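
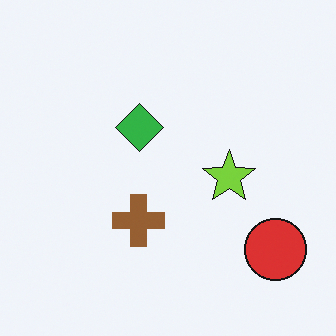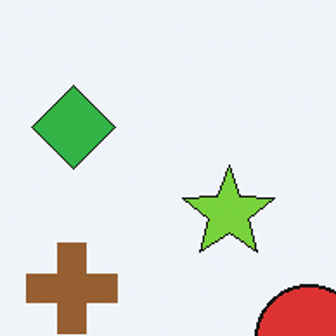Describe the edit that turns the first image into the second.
The image was cropped tightly and scaled back up.

The visible shapes are larger and the field of view is narrower; shapes near the original edges may be partly or wholly outside the frame — a crop-and-rescale.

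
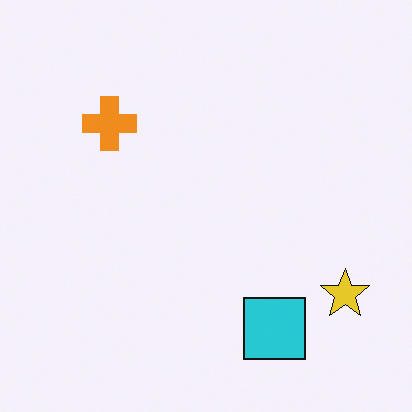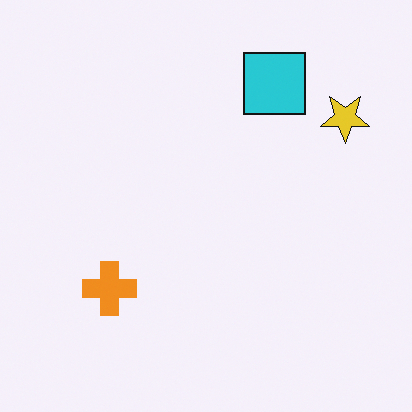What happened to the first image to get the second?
This is the original image flipped vertically (top ↔ bottom).

The cyan square is in the bottom of the first image and the top of the second — shapes on opposite sides of the horizontal midline have swapped in a mirror flip.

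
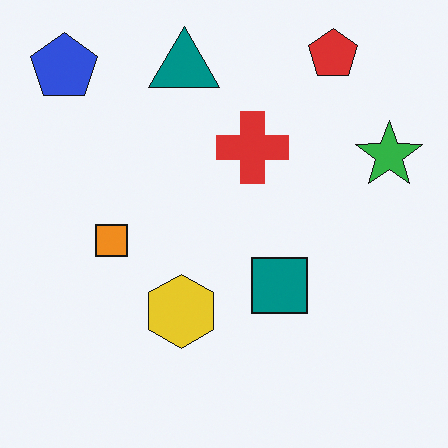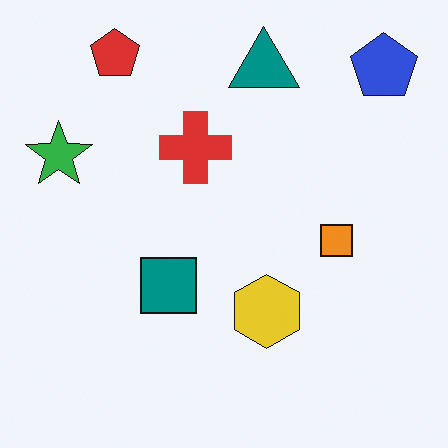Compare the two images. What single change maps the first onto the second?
Flipped horizontally (left ↔ right).

The green star is in the right of the first image and the left of the second — shapes on opposite sides of the vertical midline have swapped in a mirror flip.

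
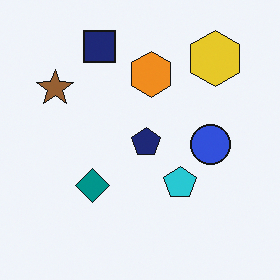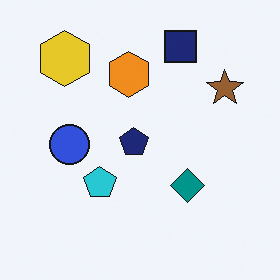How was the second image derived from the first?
The second image is the first flipped horizontally (left ↔ right).

The brown star is in the top-left of the first image and the top-right of the second — shapes on opposite sides of the vertical midline have swapped in a mirror flip.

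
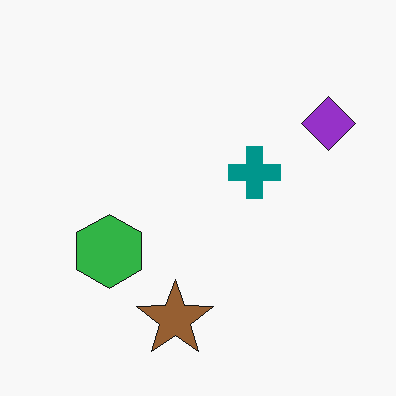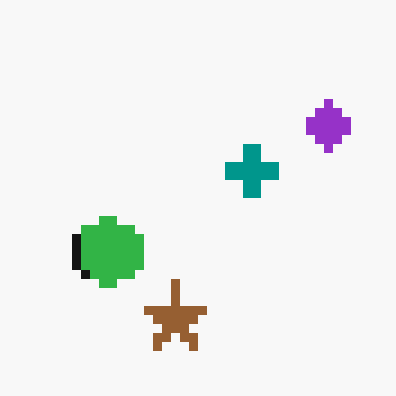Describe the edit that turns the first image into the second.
This is the original image coarsely pixelated.

Shapes are reduced to large square blocks; fine edges and outlines are lost — a downscale-then-upscale (mosaic) effect.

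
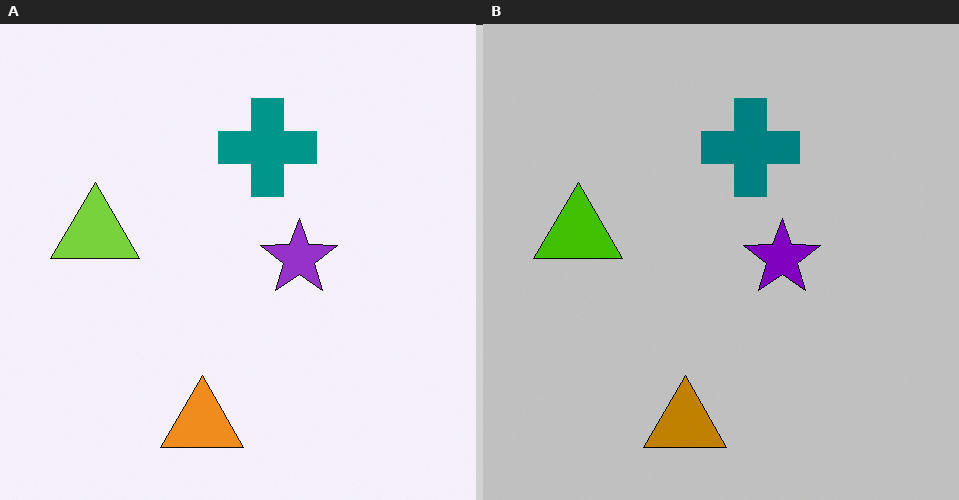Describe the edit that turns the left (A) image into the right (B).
It was aggressively posterized.

Each flat color has snapped to a coarser quantized level — most visibly, the near-white background has dropped to a flat grey.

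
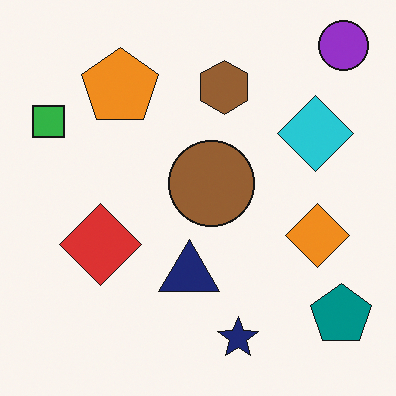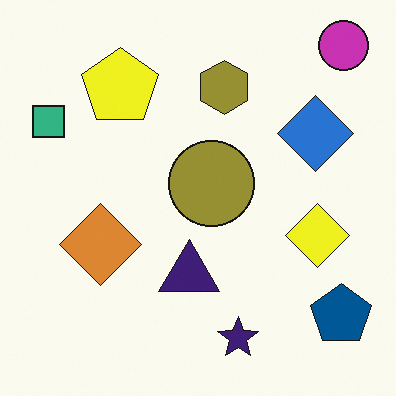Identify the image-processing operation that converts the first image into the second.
It was hue-shifted slightly.

Every shape's color has rotated by the same amount around the hue wheel — a uniform hue shift.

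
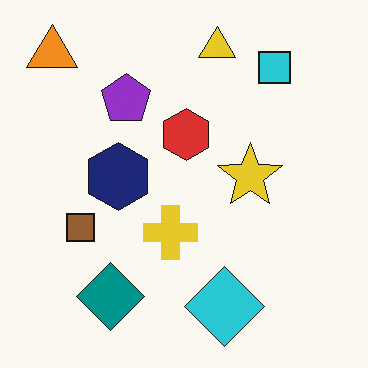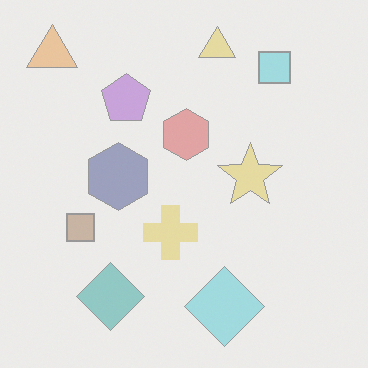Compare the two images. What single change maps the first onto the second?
The image was given much lower contrast.

Tones are pushed toward mid-grey across the whole image — a global contrast change.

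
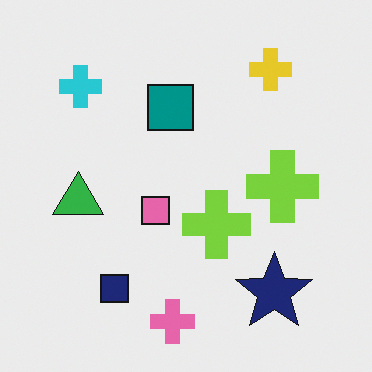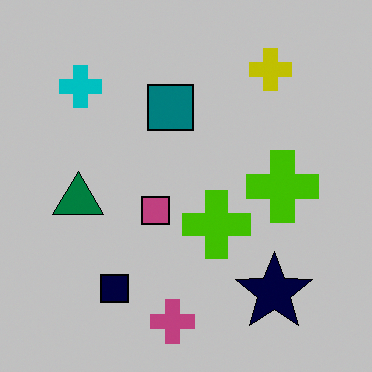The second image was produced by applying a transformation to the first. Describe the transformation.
The transformation is: aggressively posterized.

Each flat color has snapped to a coarser quantized level — most visibly, the near-white background has dropped to a flat grey.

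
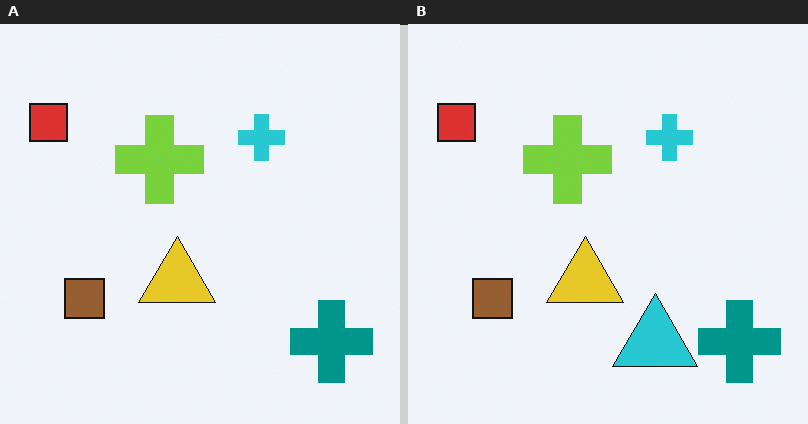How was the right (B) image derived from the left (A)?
This is the original image overlaid with an additional cyan triangle.

A cyan triangle appears in the right (B) image that is absent from the left (A).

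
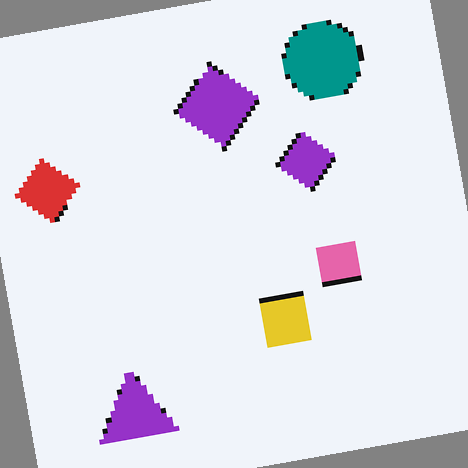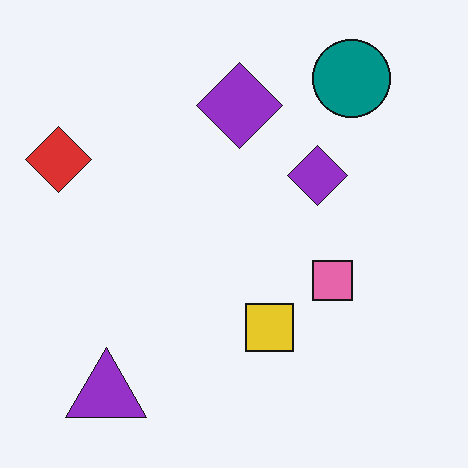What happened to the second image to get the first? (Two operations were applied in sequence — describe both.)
The first image is the second lightly pixelated (a mild mosaic effect), then rotated counter-clockwise by a small amount.

Shapes are reduced to large square blocks; fine edges and outlines are lost — a downscale-then-upscale (mosaic) effect. Every shape is tilted by the same angle and the image corners show triangular fill wedges — a whole-image rotation by a non-right angle.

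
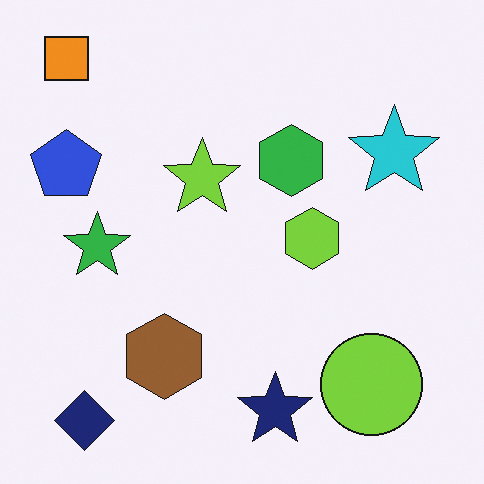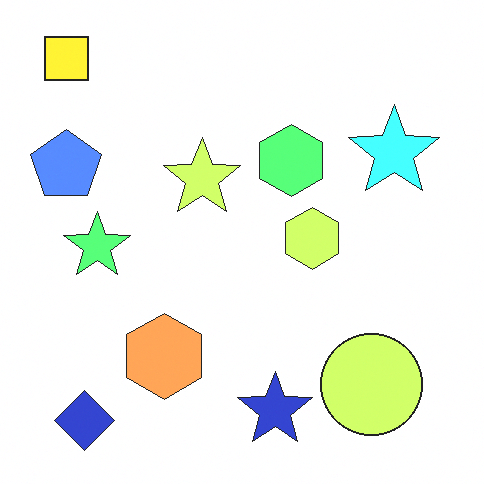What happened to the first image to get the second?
The image was substantially brightened.

Every pixel — background and shapes alike — is uniformly brightened.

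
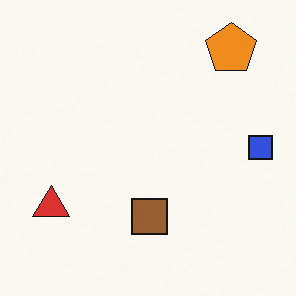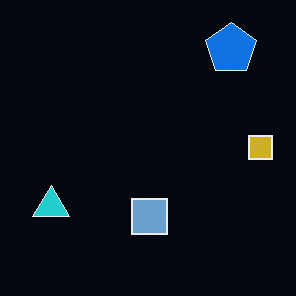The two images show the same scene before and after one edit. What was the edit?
The image was color-inverted (negative).

The light background has become dark and every shape's color is its complement — a photographic negative.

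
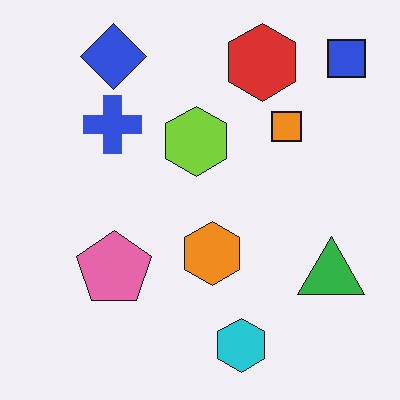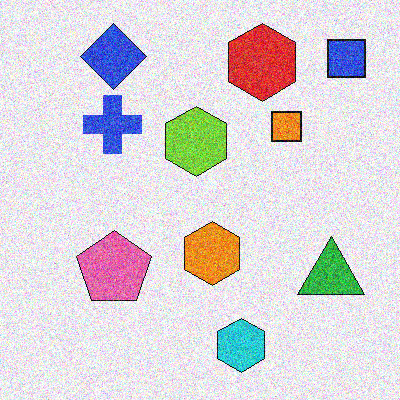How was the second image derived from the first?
This is the original image degraded with a thick layer of grain.

Random speckle covers the whole image, including the flat background.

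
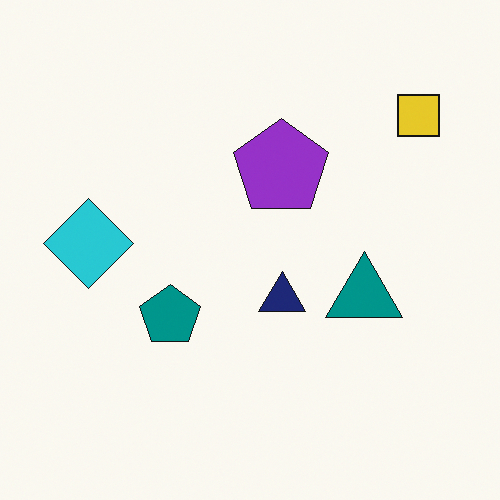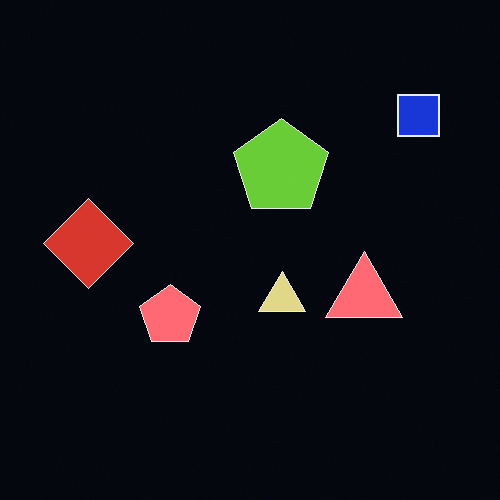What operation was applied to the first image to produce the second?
Color-inverted (negative).

The light background has become dark and every shape's color is its complement — a photographic negative.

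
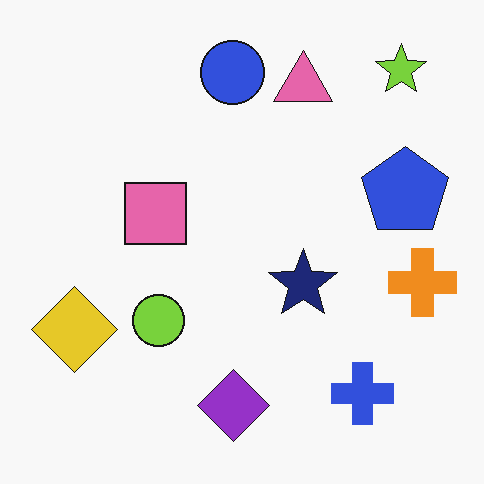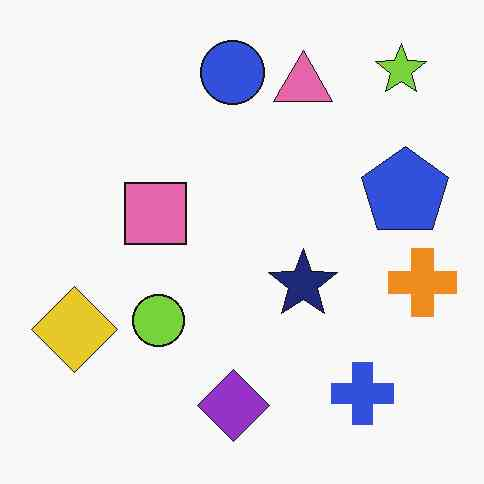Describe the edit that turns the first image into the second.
Given moderate JPEG compression.

Blocky 8×8 compression artifacts appear around shape edges and the flat background shows ringing — characteristic JPEG degradation.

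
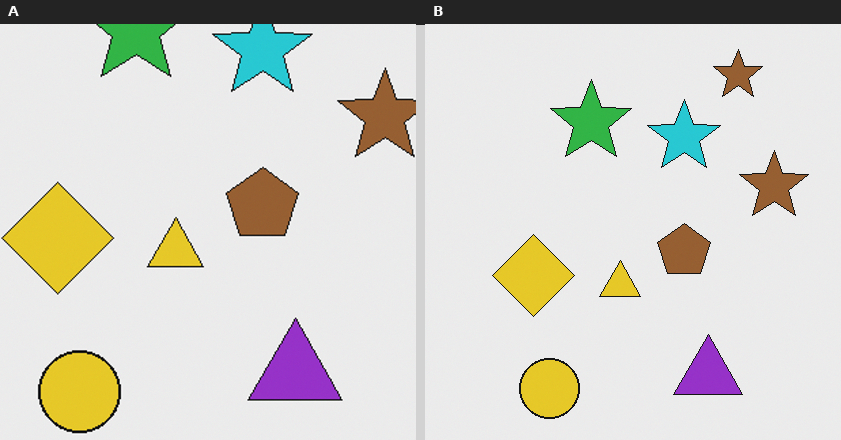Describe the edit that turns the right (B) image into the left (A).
Cropped to a modestly smaller region and rescaled.

The visible shapes are larger and the field of view is narrower; shapes near the original edges may be partly or wholly outside the frame — a crop-and-rescale.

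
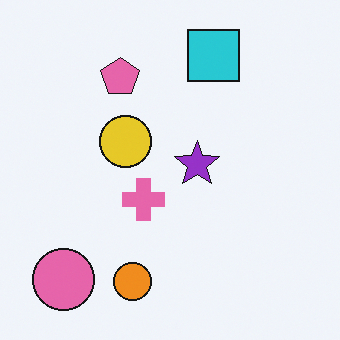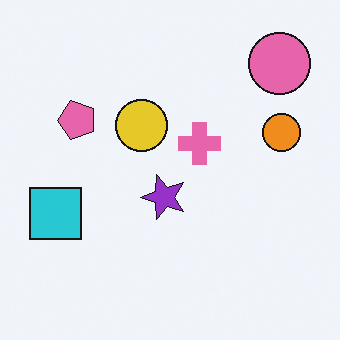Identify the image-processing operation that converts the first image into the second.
It was transposed (reflected across the top-left ↔ bottom-right diagonal).

Shapes have swapped their row and column positions — what was in the top-right is now in the bottom-left — a diagonal reflection.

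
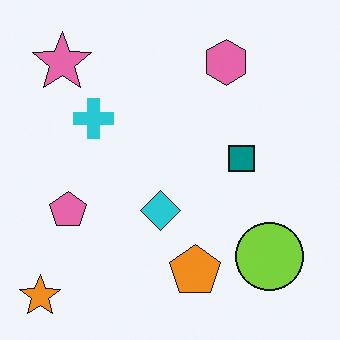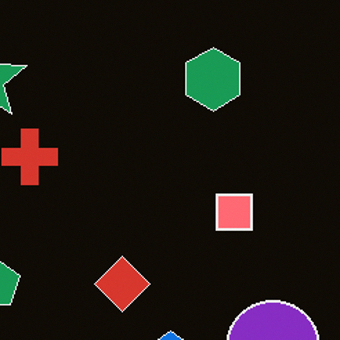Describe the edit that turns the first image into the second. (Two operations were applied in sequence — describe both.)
The transformation is: color-inverted (negative), then cropped to a modestly smaller region and rescaled.

The light background has become dark and every shape's color is its complement — a photographic negative. The visible shapes are larger and the field of view is narrower; shapes near the original edges may be partly or wholly outside the frame — a crop-and-rescale.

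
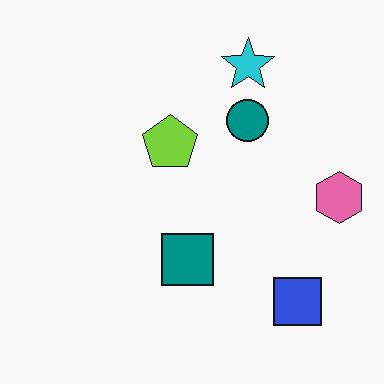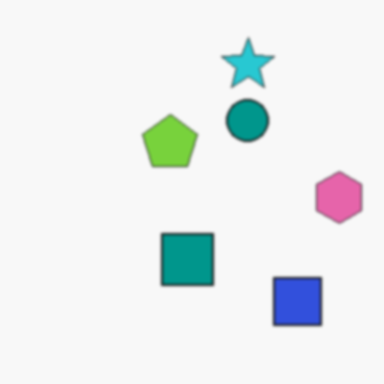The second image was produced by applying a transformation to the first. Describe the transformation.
This is the original image lightly blurred.

Shape edges and outlines are uniformly softened across the whole image.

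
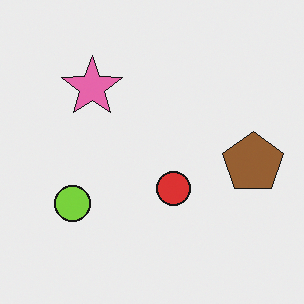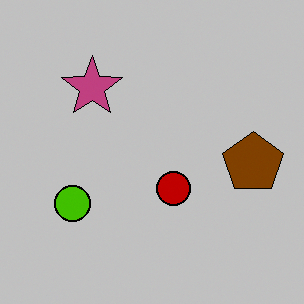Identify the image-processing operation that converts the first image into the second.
It was heavily posterized to just a handful of flat colors.

Each flat color has snapped to a coarser quantized level — most visibly, the near-white background has dropped to a flat grey.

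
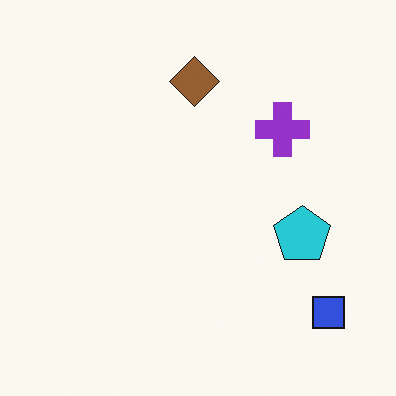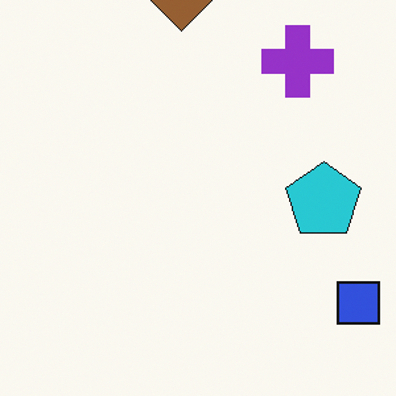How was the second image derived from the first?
The image was cropped to a modestly smaller region and rescaled.

The visible shapes are larger and the field of view is narrower; shapes near the original edges may be partly or wholly outside the frame — a crop-and-rescale.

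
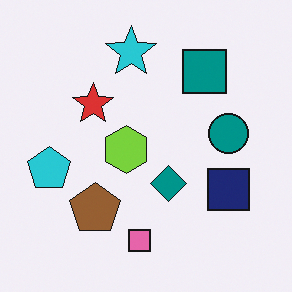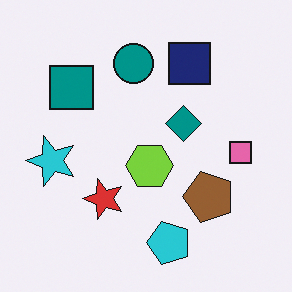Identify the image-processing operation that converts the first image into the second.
The transformation is: rotated 90° counter-clockwise.

The cyan pentagon sits in the left of the first image and the bottom of the second — consistent with a whole-image 90° counter-clockwise rotation.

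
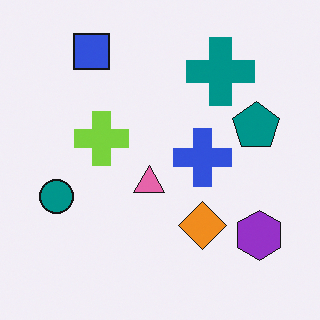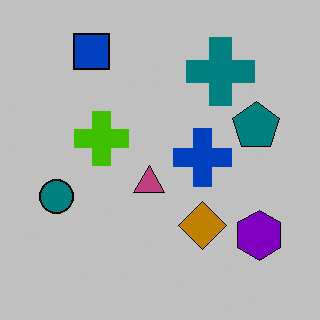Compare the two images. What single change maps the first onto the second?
Aggressively posterized.

Each flat color has snapped to a coarser quantized level — most visibly, the near-white background has dropped to a flat grey.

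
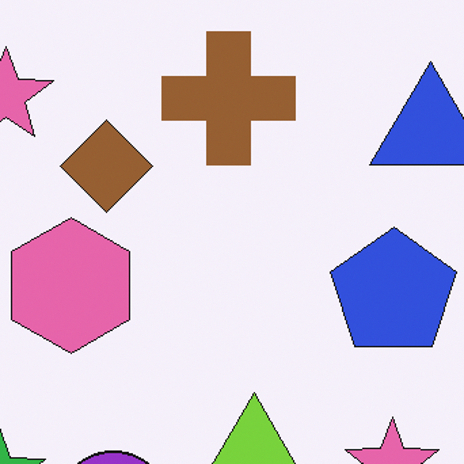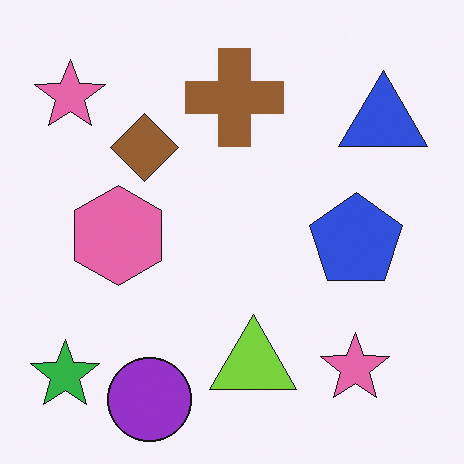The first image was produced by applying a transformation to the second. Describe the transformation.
It was cropped to a modestly smaller region and rescaled.

The visible shapes are larger and the field of view is narrower; shapes near the original edges may be partly or wholly outside the frame — a crop-and-rescale.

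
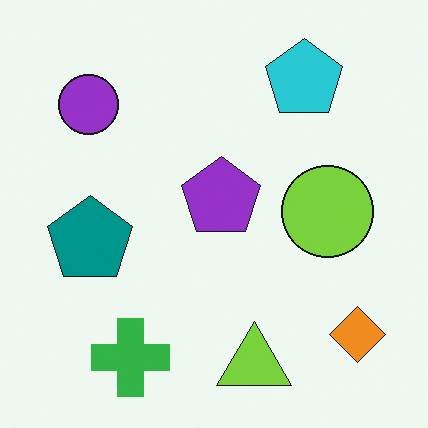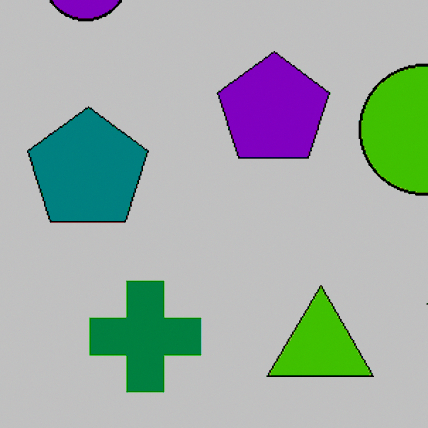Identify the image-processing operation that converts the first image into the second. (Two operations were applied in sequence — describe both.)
It was cropped to a modestly smaller region and rescaled, then aggressively posterized.

The visible shapes are larger and the field of view is narrower; shapes near the original edges may be partly or wholly outside the frame — a crop-and-rescale. Each flat color has snapped to a coarser quantized level — most visibly, the near-white background has dropped to a flat grey.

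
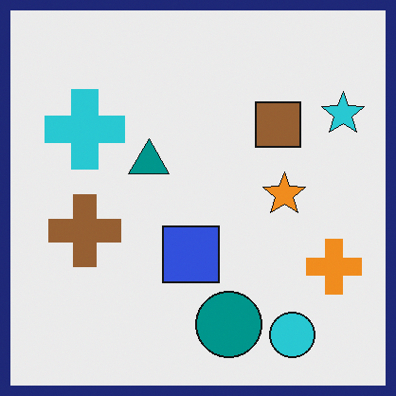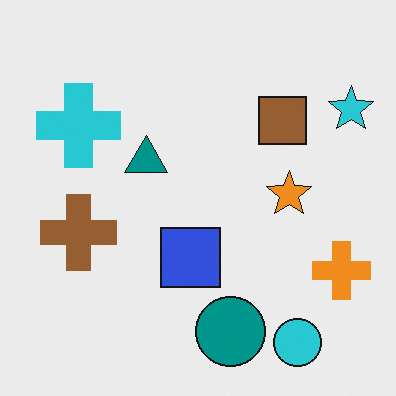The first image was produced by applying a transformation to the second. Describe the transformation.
It was framed with a navy border.

A solid navy frame runs around the edge of the first image, with the content slightly shrunk inside it.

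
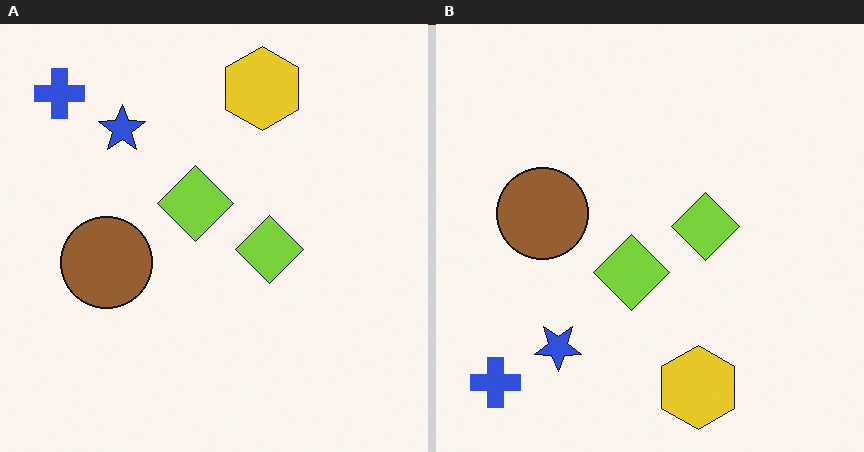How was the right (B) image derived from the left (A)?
The image was flipped vertically (top ↔ bottom).

The yellow hexagon is in the top of the left (A) image and the bottom of the right (B) — shapes on opposite sides of the horizontal midline have swapped in a mirror flip.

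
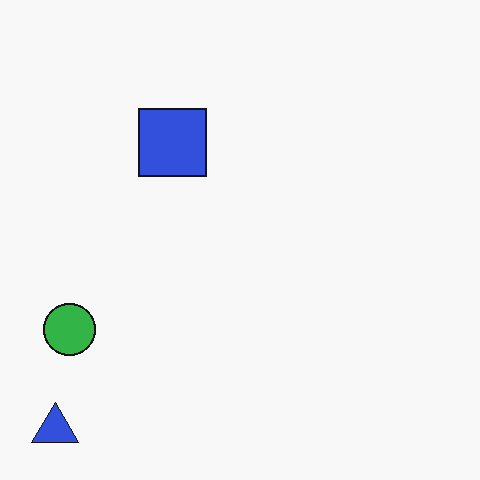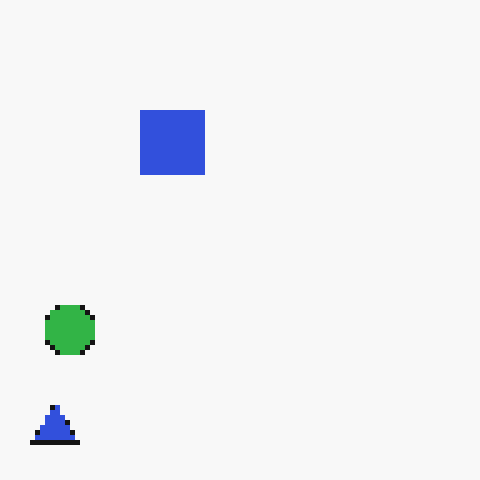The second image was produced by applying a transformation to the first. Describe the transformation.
The second image is the first lightly pixelated (a mild mosaic effect).

Shapes are reduced to large square blocks; fine edges and outlines are lost — a downscale-then-upscale (mosaic) effect.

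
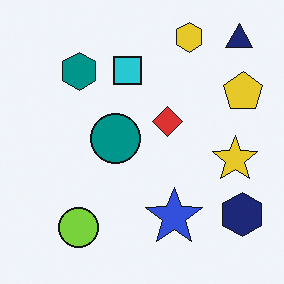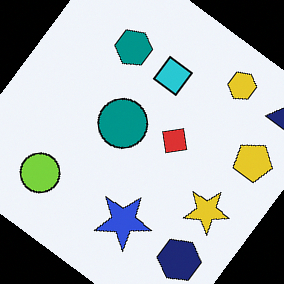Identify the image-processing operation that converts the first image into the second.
This is the original image rotated clockwise by a large amount — several tens of degrees.

Every shape is tilted by the same angle and the image corners show triangular fill wedges — a whole-image rotation by a non-right angle.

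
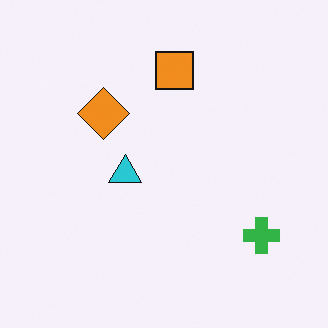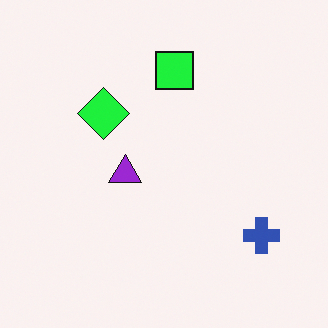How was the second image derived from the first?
It was hue-shifted by a moderate amount.

Every shape's color has rotated by the same amount around the hue wheel — a uniform hue shift.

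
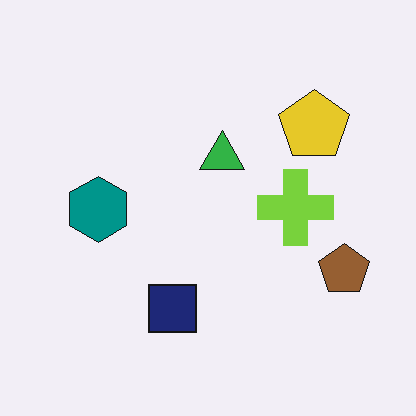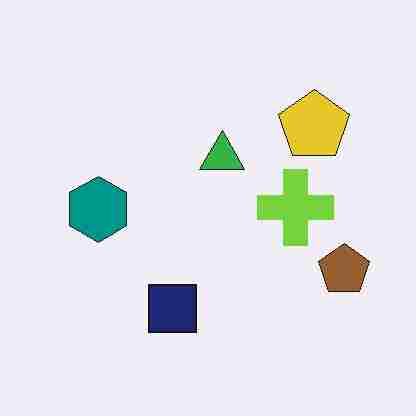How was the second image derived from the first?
The transformation is: heavily JPEG-compressed with obvious blocking artifacts.

Blocky 8×8 compression artifacts appear around shape edges and the flat background shows ringing — characteristic JPEG degradation.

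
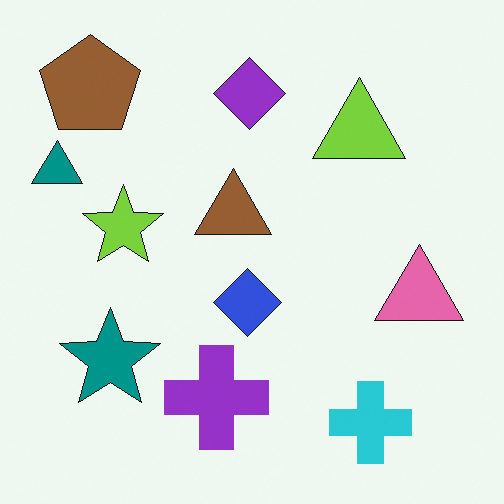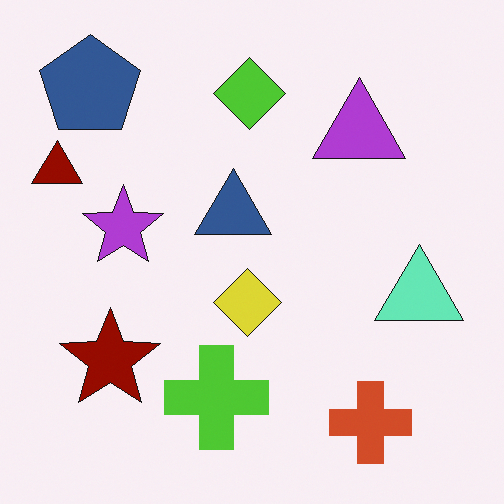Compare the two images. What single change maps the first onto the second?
The second image is the first hue-shifted through roughly half the color wheel.

Every shape's color has rotated by the same amount around the hue wheel — a uniform hue shift.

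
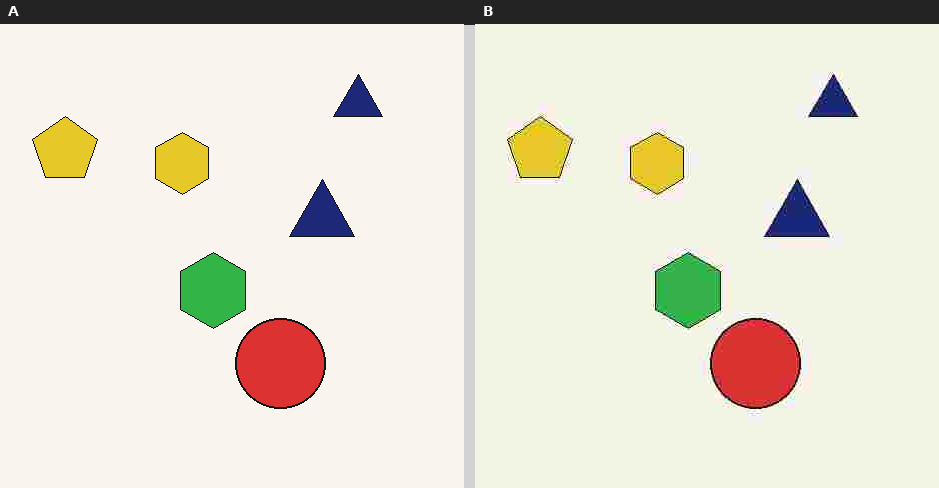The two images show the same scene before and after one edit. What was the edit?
Heavily JPEG-compressed with obvious blocking artifacts.

Blocky 8×8 compression artifacts appear around shape edges and the flat background shows ringing — characteristic JPEG degradation.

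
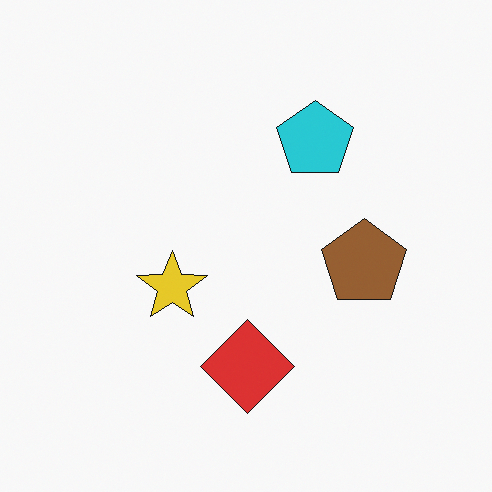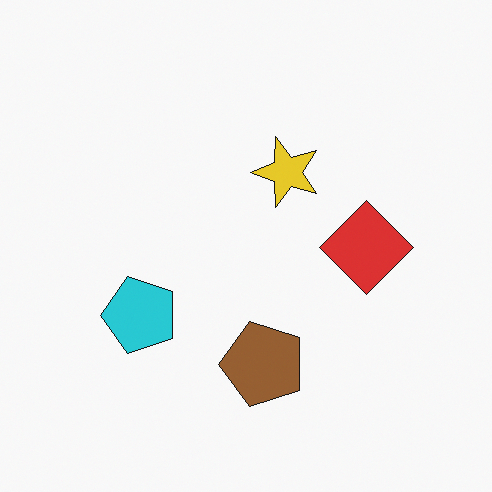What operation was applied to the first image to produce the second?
Transposed (reflected across the top-left ↔ bottom-right diagonal).

Shapes have swapped their row and column positions — what was in the top-right is now in the bottom-left — a diagonal reflection.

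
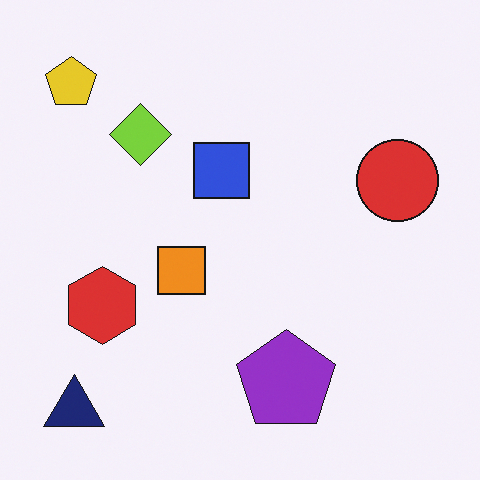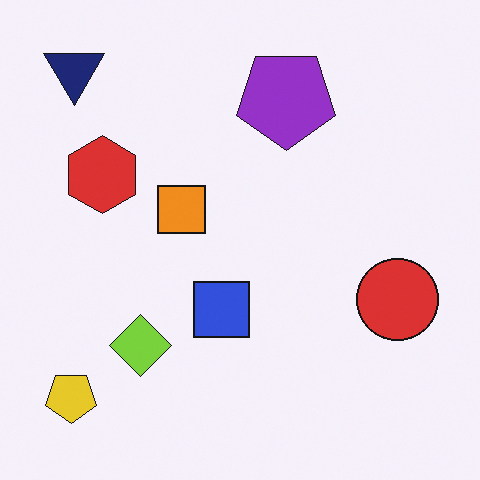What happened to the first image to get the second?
Flipped vertically (top ↔ bottom).

The navy triangle is in the bottom-left of the first image and the top-left of the second — shapes on opposite sides of the horizontal midline have swapped in a mirror flip.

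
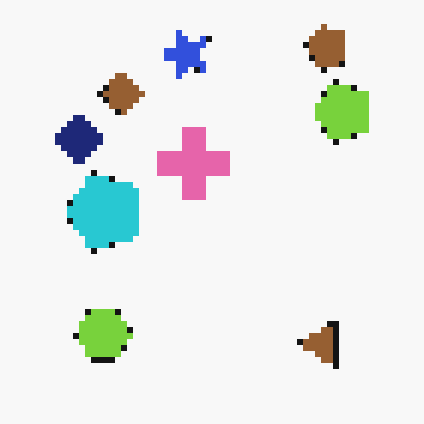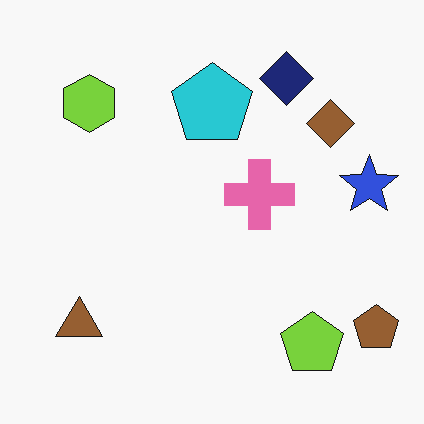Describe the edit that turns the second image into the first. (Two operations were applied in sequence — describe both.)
The first image is the second rotated 90° counter-clockwise, then pixelated into visible square blocks.

The brown pentagon sits in the bottom-right of the second image and the top-right of the first — consistent with a whole-image 90° counter-clockwise rotation. Shapes are reduced to large square blocks; fine edges and outlines are lost — a downscale-then-upscale (mosaic) effect.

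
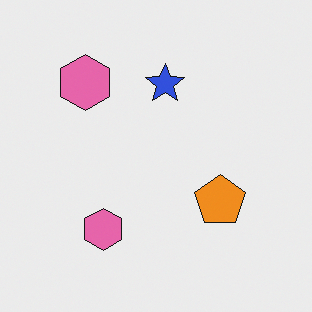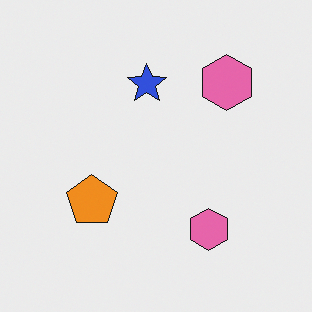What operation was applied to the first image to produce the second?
It was flipped horizontally (left ↔ right).

The orange pentagon is in the right of the first image and the left of the second — shapes on opposite sides of the vertical midline have swapped in a mirror flip.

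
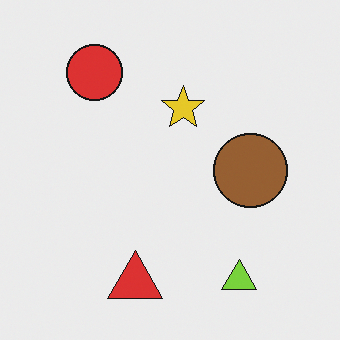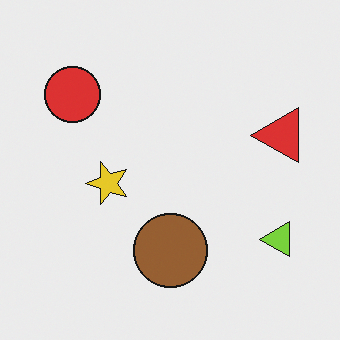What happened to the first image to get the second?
Transposed (reflected across the top-left ↔ bottom-right diagonal).

Shapes have swapped their row and column positions — what was in the top-right is now in the bottom-left — a diagonal reflection.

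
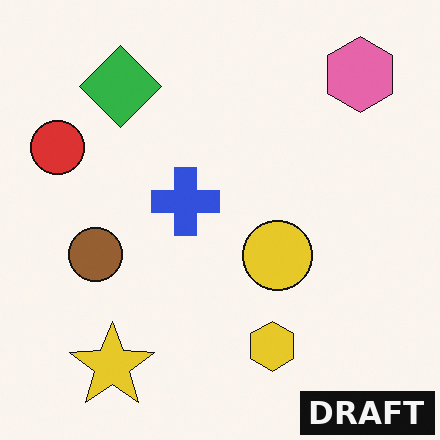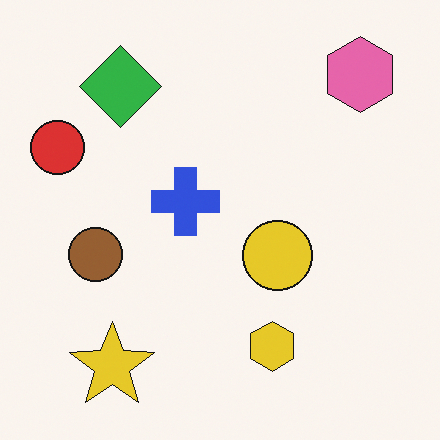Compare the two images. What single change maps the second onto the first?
The first image is the second watermarked with the text "DRAFT" in the lower-right corner.

A dark label reading "DRAFT" appears in the lower-right corner.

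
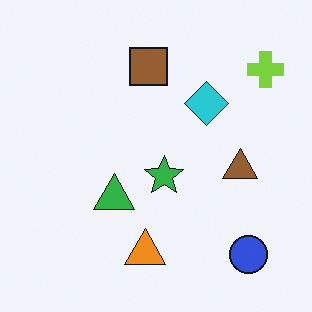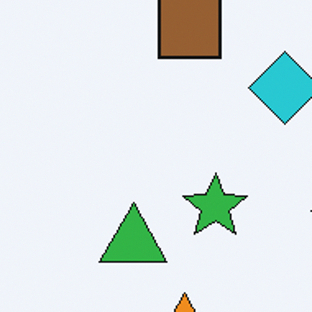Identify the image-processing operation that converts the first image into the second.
The transformation is: cropped to a noticeably smaller region and rescaled.

The visible shapes are larger and the field of view is narrower; shapes near the original edges may be partly or wholly outside the frame — a crop-and-rescale.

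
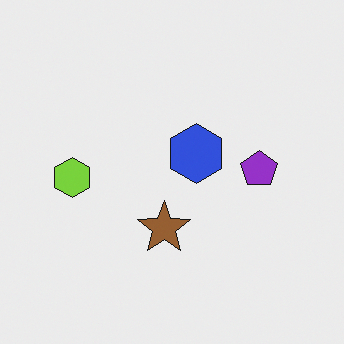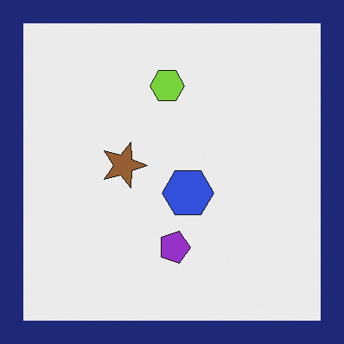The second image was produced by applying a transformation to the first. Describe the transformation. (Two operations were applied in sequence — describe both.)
The image was rotated 90° clockwise, then framed with a navy border.

The lime hexagon sits in the left of the first image and the top of the second — consistent with a whole-image 90° clockwise rotation. A solid navy frame runs around the edge of the second image, with the content slightly shrunk inside it.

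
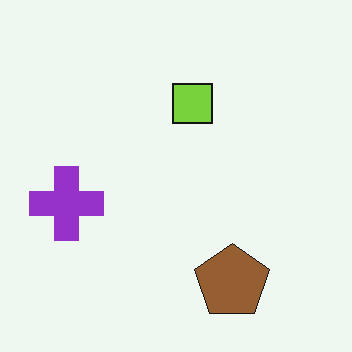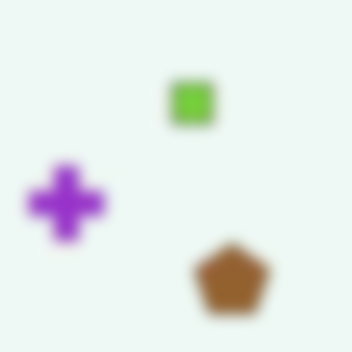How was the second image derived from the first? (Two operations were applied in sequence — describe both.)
The second image is the first degraded with heavy JPEG compression, then strongly gaussian-blurred.

Blocky 8×8 compression artifacts appear around shape edges and the flat background shows ringing — characteristic JPEG degradation. Shape edges and outlines are uniformly softened across the whole image.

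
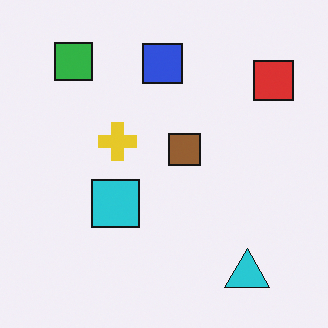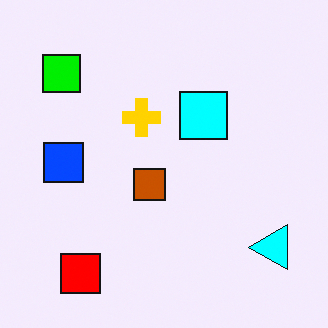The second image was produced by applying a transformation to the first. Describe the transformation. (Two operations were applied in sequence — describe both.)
It was heavily oversaturated, then transposed (reflected across the top-left ↔ bottom-right diagonal).

All colors are more vivid — a global saturation change. Shapes have swapped their row and column positions — what was in the top-right is now in the bottom-left — a diagonal reflection.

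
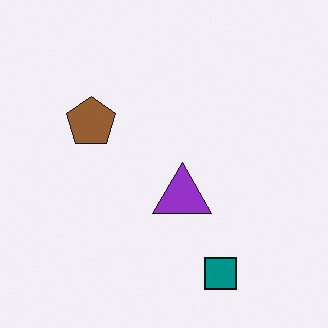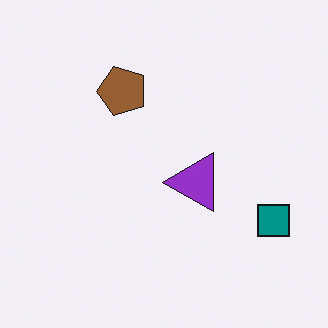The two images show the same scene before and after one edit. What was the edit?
It was transposed (reflected across the top-left ↔ bottom-right diagonal).

Shapes have swapped their row and column positions — what was in the top-right is now in the bottom-left — a diagonal reflection.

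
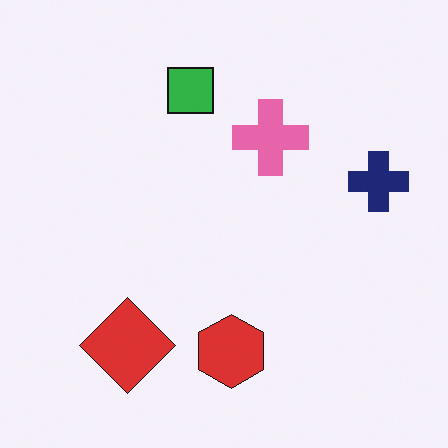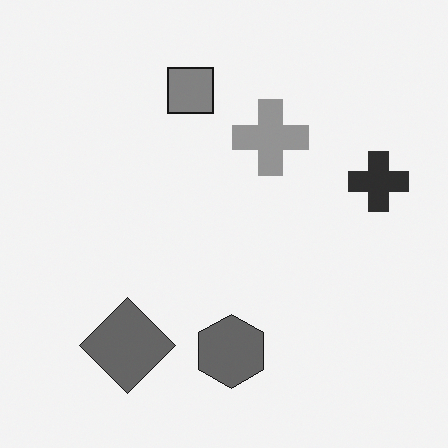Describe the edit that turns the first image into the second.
This is the original image converted to grayscale.

All color is removed — every shape is now a shade of grey.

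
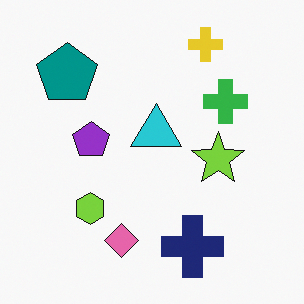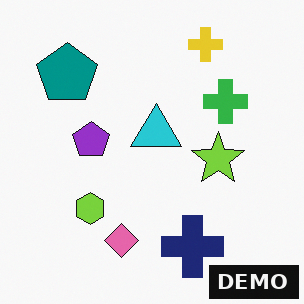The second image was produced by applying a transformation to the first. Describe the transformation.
Watermarked with the text "DEMO" in the lower-right corner.

A dark label reading "DEMO" appears in the lower-right corner.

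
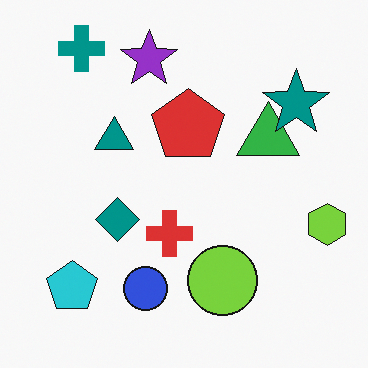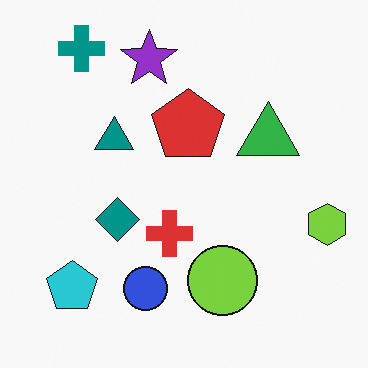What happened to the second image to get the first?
It was overlaid with an additional teal star.

A teal star appears in the first image that is absent from the second.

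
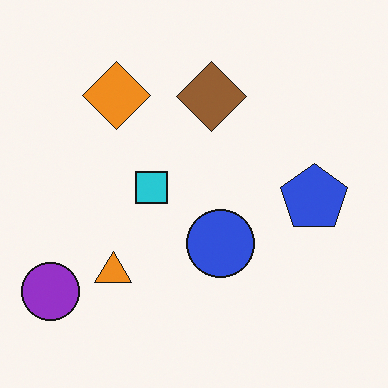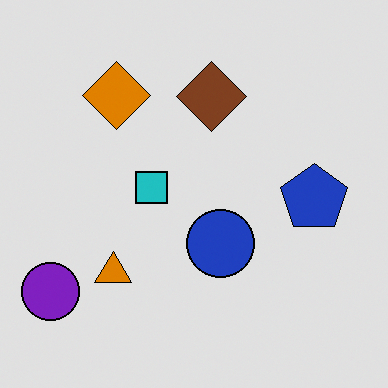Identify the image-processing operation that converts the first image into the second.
It was posterized to a reduced palette.

Each flat color has snapped to a coarser quantized level — most visibly, the near-white background has dropped to a flat grey.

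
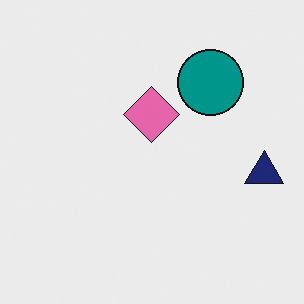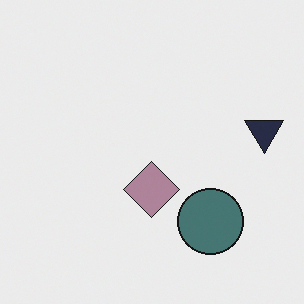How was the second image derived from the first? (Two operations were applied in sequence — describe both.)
The image was heavily desaturated, then flipped vertically (top ↔ bottom).

All colors are more muted and greyish — a global saturation change. The teal circle is in the top-right of the first image and the bottom-right of the second — shapes on opposite sides of the horizontal midline have swapped in a mirror flip.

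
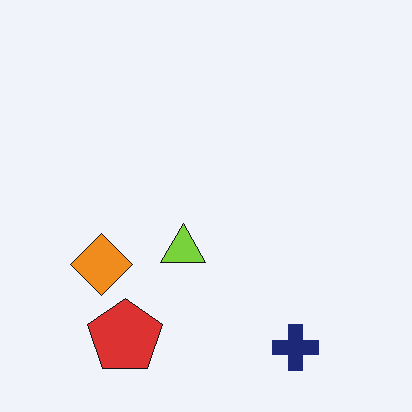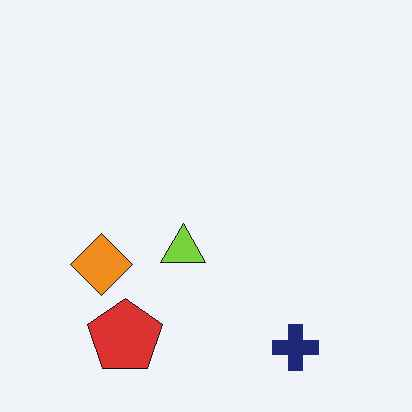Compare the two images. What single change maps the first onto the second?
JPEG-compressed with visible artifacts.

Blocky 8×8 compression artifacts appear around shape edges and the flat background shows ringing — characteristic JPEG degradation.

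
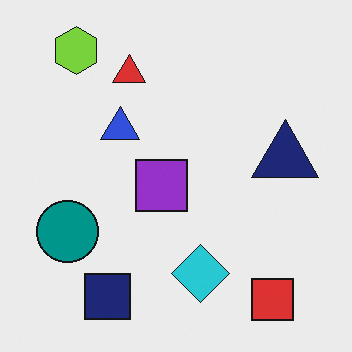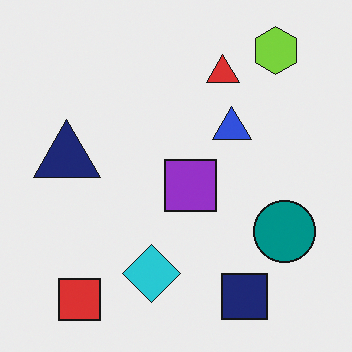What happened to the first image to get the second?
This is the original image flipped horizontally (left ↔ right).

The navy triangle is in the right of the first image and the left of the second — shapes on opposite sides of the vertical midline have swapped in a mirror flip.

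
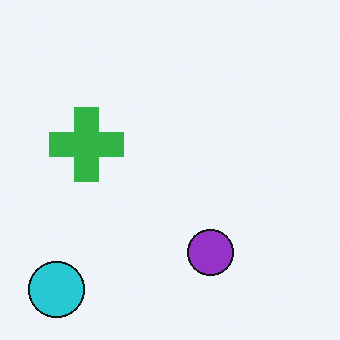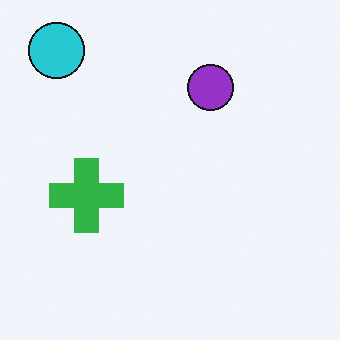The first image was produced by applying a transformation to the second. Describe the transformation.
This is the original image flipped vertically (top ↔ bottom).

The cyan circle is in the top-left of the second image and the bottom-left of the first — shapes on opposite sides of the horizontal midline have swapped in a mirror flip.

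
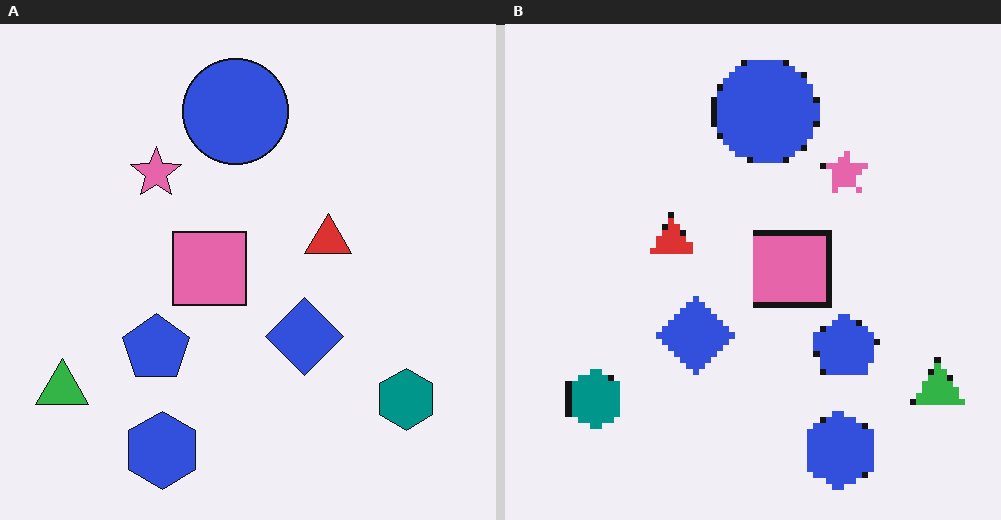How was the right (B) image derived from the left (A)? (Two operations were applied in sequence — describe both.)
Flipped horizontally (left ↔ right), then pixelated into visible square blocks.

The green triangle is in the bottom-left of the left (A) image and the bottom-right of the right (B) — shapes on opposite sides of the vertical midline have swapped in a mirror flip. Shapes are reduced to large square blocks; fine edges and outlines are lost — a downscale-then-upscale (mosaic) effect.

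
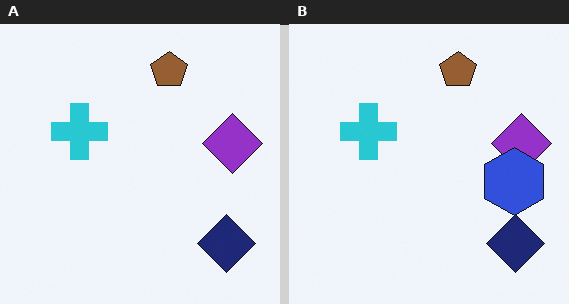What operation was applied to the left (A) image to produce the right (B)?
This is the original image overlaid with an additional blue hexagon.

A blue hexagon appears in the right (B) image that is absent from the left (A).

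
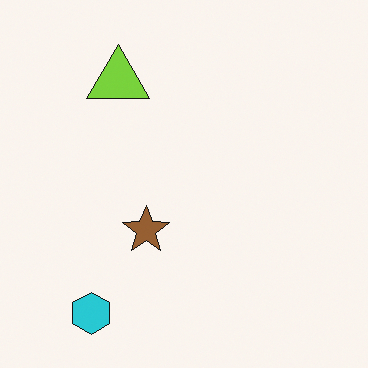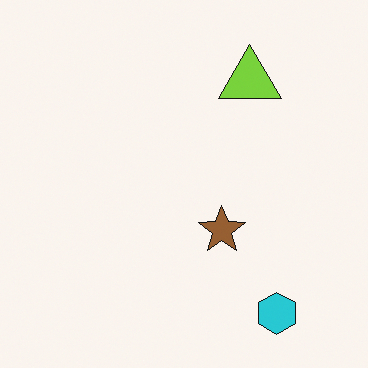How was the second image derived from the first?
The second image is the first flipped horizontally (left ↔ right).

The cyan hexagon is in the bottom-left of the first image and the bottom-right of the second — shapes on opposite sides of the vertical midline have swapped in a mirror flip.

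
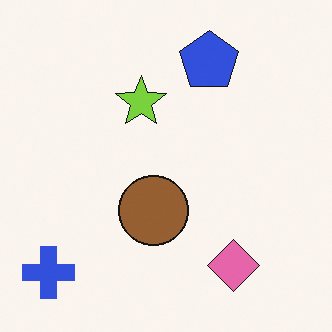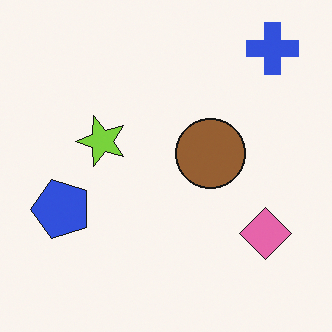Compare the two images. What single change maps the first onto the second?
The image was transposed (reflected across the top-left ↔ bottom-right diagonal).

Shapes have swapped their row and column positions — what was in the top-right is now in the bottom-left — a diagonal reflection.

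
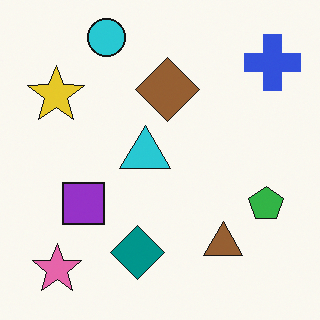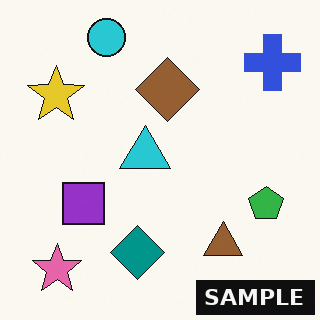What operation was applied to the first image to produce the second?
It was watermarked with the text "SAMPLE" in the lower-right corner.

A dark label reading "SAMPLE" appears in the lower-right corner.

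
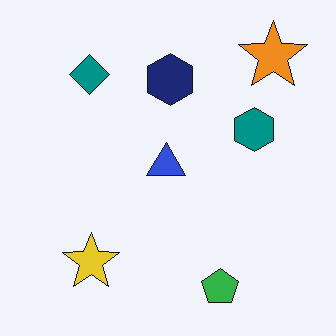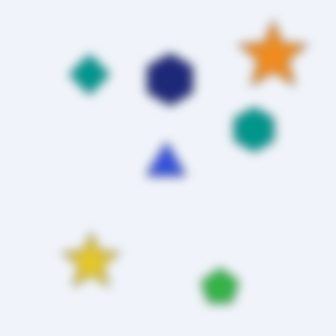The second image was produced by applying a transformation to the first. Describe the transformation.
The image was heavily blurred.

Shape edges and outlines are uniformly softened across the whole image.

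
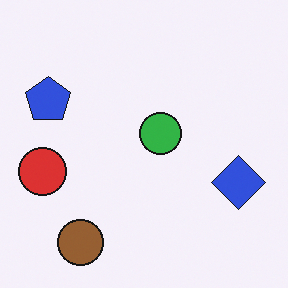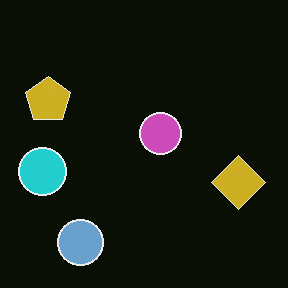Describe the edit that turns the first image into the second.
The second image is the first color-inverted (negative).

The light background has become dark and every shape's color is its complement — a photographic negative.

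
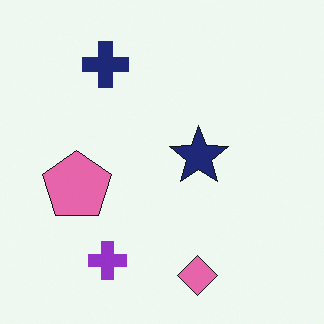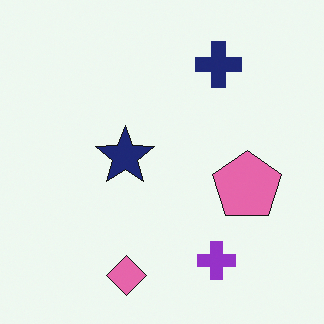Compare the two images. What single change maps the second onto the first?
This is the original image flipped horizontally (left ↔ right).

The pink pentagon is in the right of the second image and the left of the first — shapes on opposite sides of the vertical midline have swapped in a mirror flip.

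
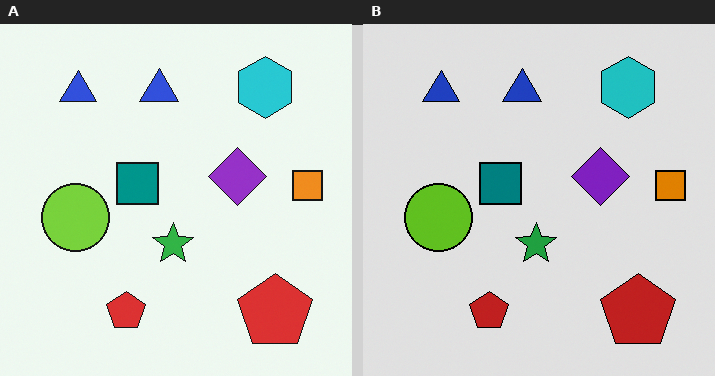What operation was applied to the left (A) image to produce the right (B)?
The transformation is: posterized to a reduced palette.

Each flat color has snapped to a coarser quantized level — most visibly, the near-white background has dropped to a flat grey.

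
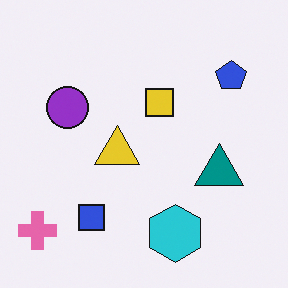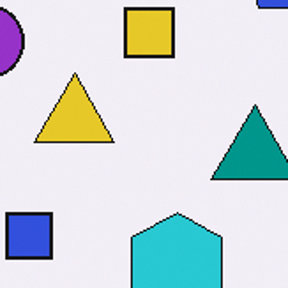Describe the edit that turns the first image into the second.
The image was cropped to a noticeably smaller region and rescaled.

The visible shapes are larger and the field of view is narrower; shapes near the original edges may be partly or wholly outside the frame — a crop-and-rescale.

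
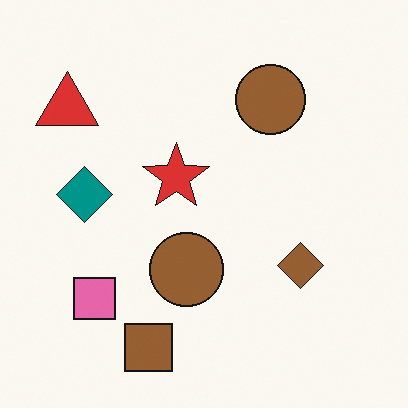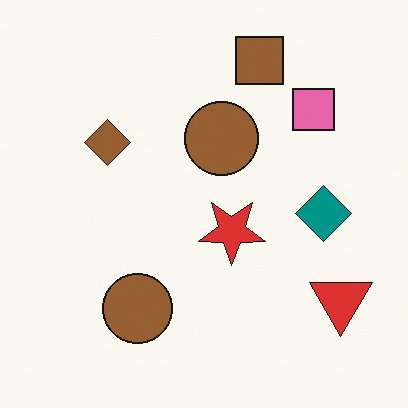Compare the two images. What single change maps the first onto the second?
The second image is the first rotated 180°.

The red triangle sits in the top-left of the first image and the bottom-right of the second — consistent with a whole-image 180° rotation.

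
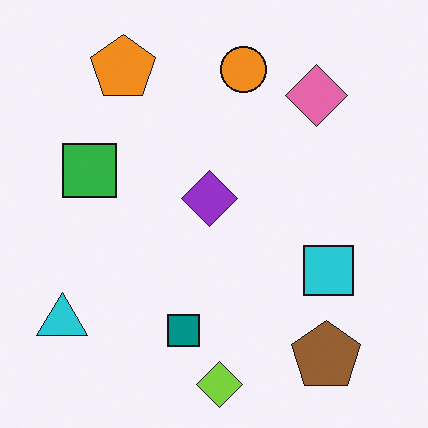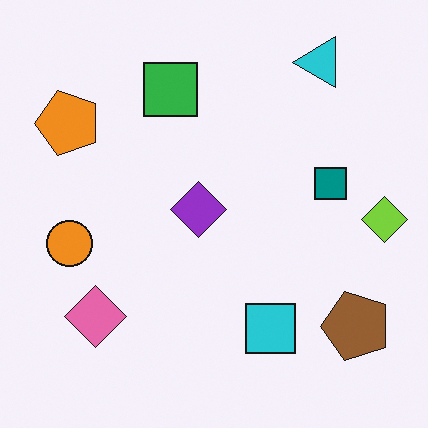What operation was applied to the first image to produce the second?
Transposed (reflected across the top-left ↔ bottom-right diagonal).

Shapes have swapped their row and column positions — what was in the top-right is now in the bottom-left — a diagonal reflection.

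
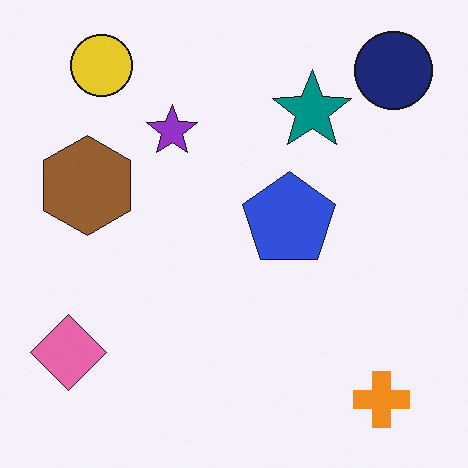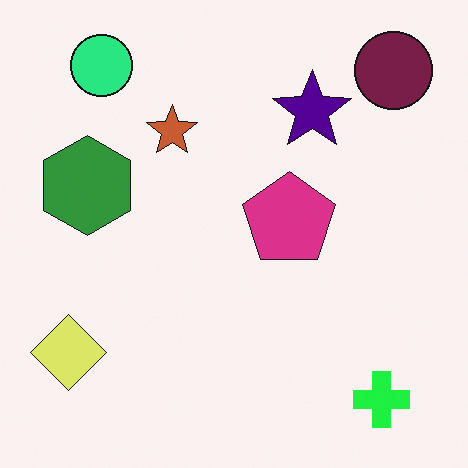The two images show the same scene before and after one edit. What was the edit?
Hue-shifted by a moderate amount.

Every shape's color has rotated by the same amount around the hue wheel — a uniform hue shift.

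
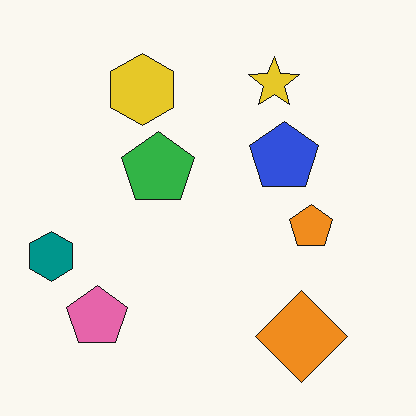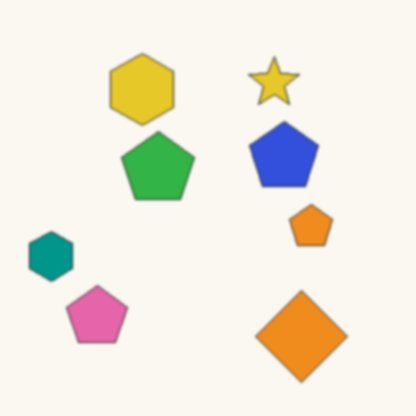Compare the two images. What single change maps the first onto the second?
The transformation is: slightly softened.

Shape edges and outlines are uniformly softened across the whole image.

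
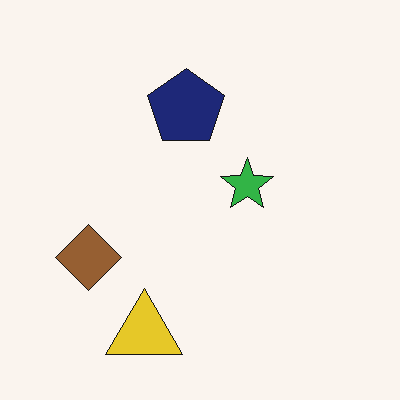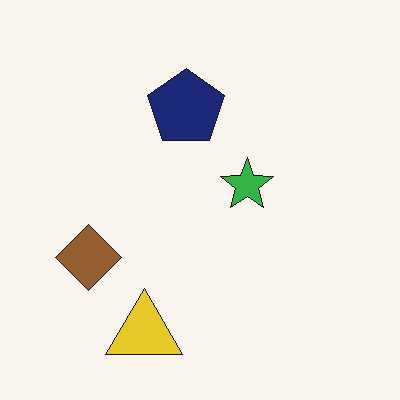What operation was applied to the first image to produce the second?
The second image is the first given moderate JPEG compression.

Blocky 8×8 compression artifacts appear around shape edges and the flat background shows ringing — characteristic JPEG degradation.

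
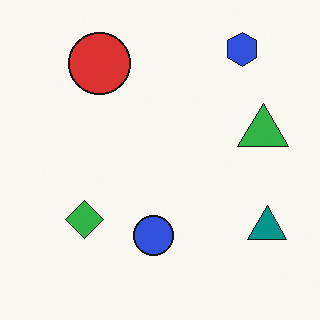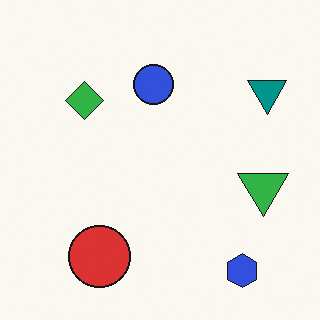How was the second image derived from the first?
The transformation is: flipped vertically (top ↔ bottom).

The blue hexagon is in the top-right of the first image and the bottom-right of the second — shapes on opposite sides of the horizontal midline have swapped in a mirror flip.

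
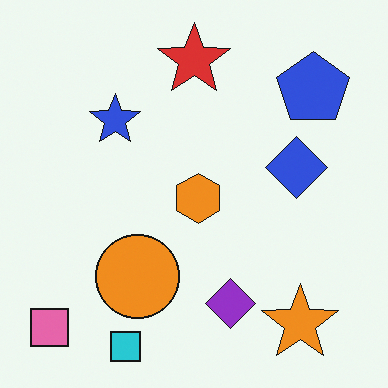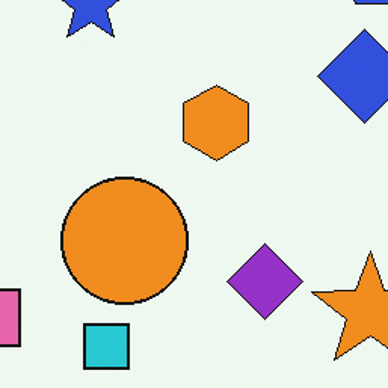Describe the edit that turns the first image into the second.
The image was cropped to a modestly smaller region and rescaled.

The visible shapes are larger and the field of view is narrower; shapes near the original edges may be partly or wholly outside the frame — a crop-and-rescale.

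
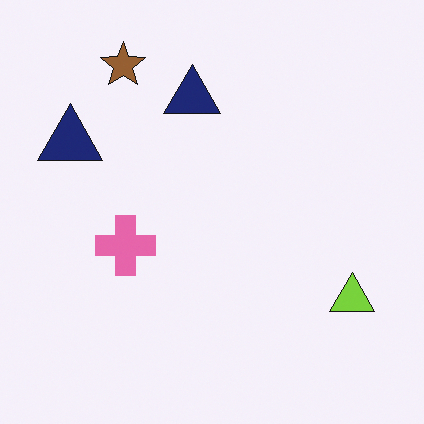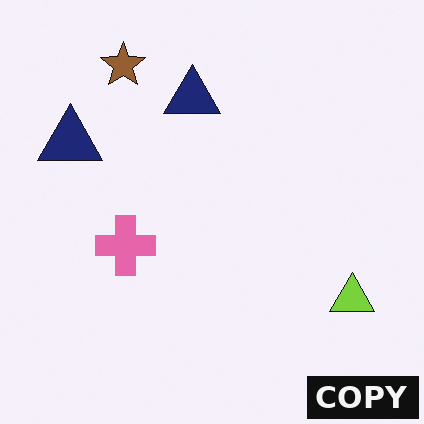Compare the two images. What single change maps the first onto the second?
The image was watermarked with the text "COPY" in the lower-right corner.

A dark label reading "COPY" appears in the lower-right corner.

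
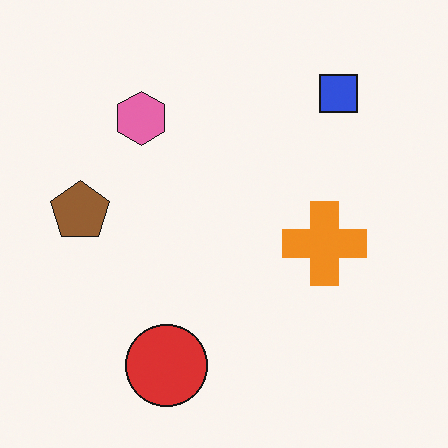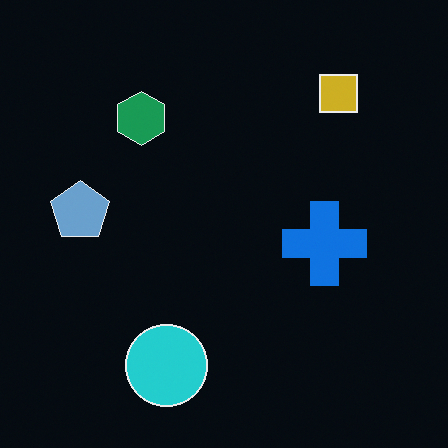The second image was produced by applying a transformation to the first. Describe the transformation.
Color-inverted (negative).

The light background has become dark and every shape's color is its complement — a photographic negative.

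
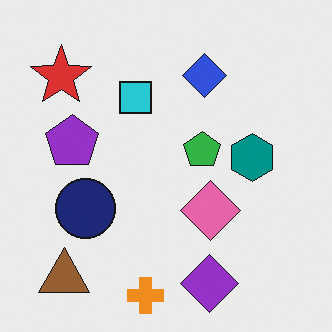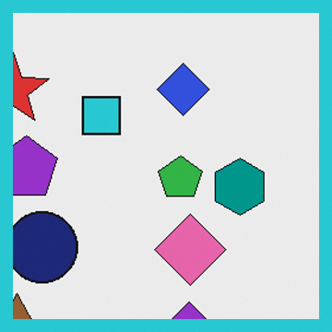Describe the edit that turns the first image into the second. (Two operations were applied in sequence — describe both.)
This is the original image cropped slightly and scaled back up, then framed with a cyan border.

The visible shapes are larger and the field of view is narrower; shapes near the original edges may be partly or wholly outside the frame — a crop-and-rescale. A solid cyan frame runs around the edge of the second image, with the content slightly shrunk inside it.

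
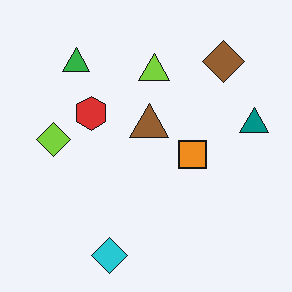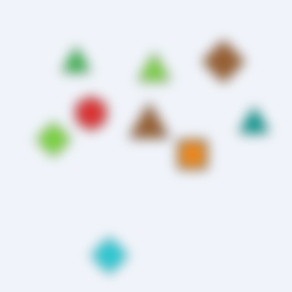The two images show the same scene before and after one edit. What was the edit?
Strongly gaussian-blurred.

Shape edges and outlines are uniformly softened across the whole image.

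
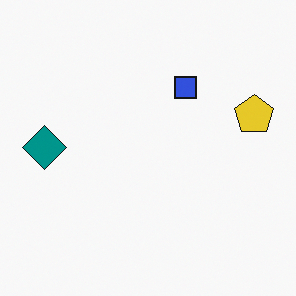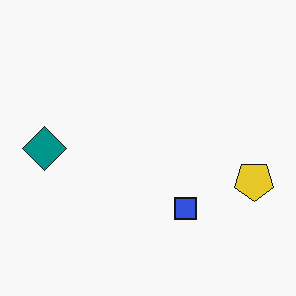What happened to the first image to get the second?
Flipped vertically (top ↔ bottom).

The blue square is in the top of the first image and the bottom of the second — shapes on opposite sides of the horizontal midline have swapped in a mirror flip.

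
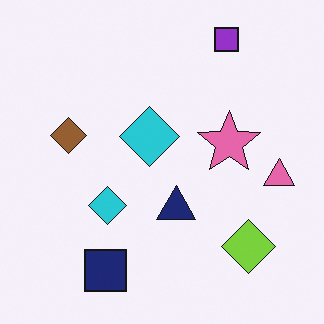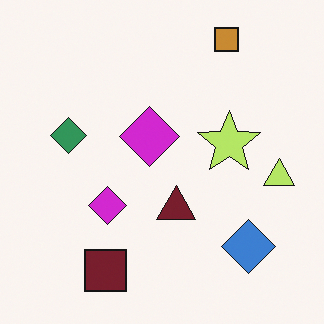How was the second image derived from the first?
This is the original image hue-shifted noticeably.

Every shape's color has rotated by the same amount around the hue wheel — a uniform hue shift.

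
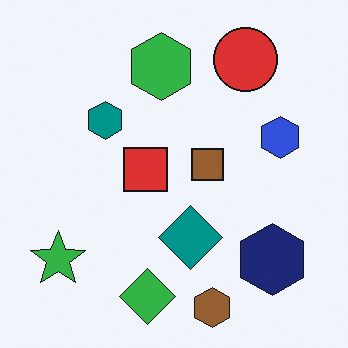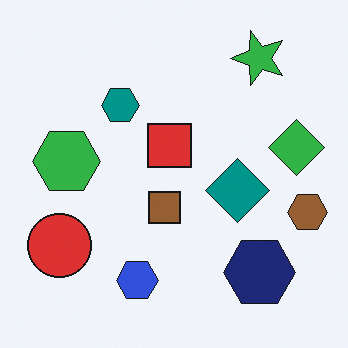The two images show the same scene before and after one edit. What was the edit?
The image was transposed (reflected across the top-left ↔ bottom-right diagonal).

Shapes have swapped their row and column positions — what was in the top-right is now in the bottom-left — a diagonal reflection.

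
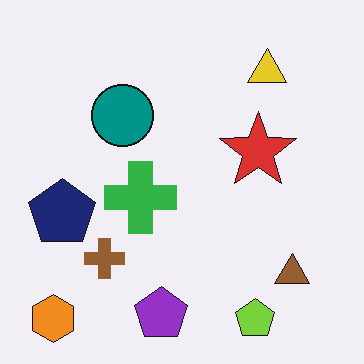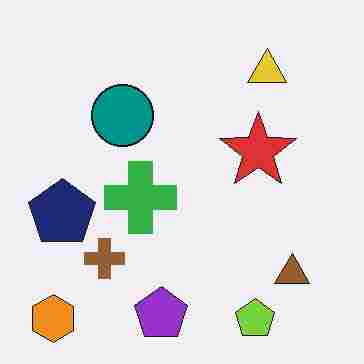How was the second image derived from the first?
The second image is the first degraded with heavy JPEG compression.

Blocky 8×8 compression artifacts appear around shape edges and the flat background shows ringing — characteristic JPEG degradation.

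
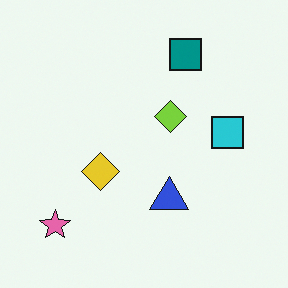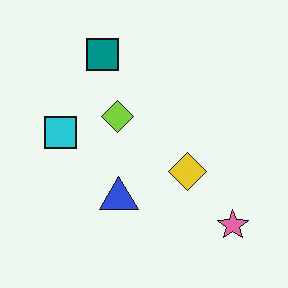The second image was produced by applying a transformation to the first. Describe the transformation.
The image was flipped horizontally (left ↔ right).

The pink star is in the bottom-left of the first image and the bottom-right of the second — shapes on opposite sides of the vertical midline have swapped in a mirror flip.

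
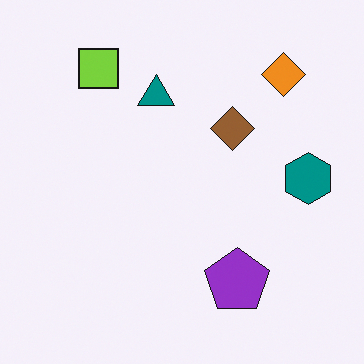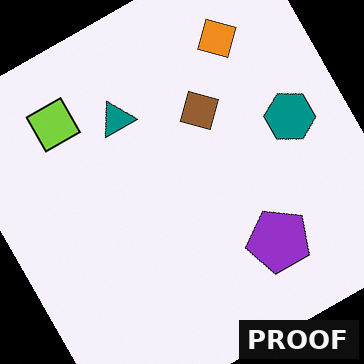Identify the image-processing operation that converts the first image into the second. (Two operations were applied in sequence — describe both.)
It was rotated counter-clockwise by a clearly visible amount, then watermarked with the text "PROOF" in the lower-right corner.

Every shape is tilted by the same angle and the image corners show triangular fill wedges — a whole-image rotation by a non-right angle. A dark label reading "PROOF" appears in the lower-right corner.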